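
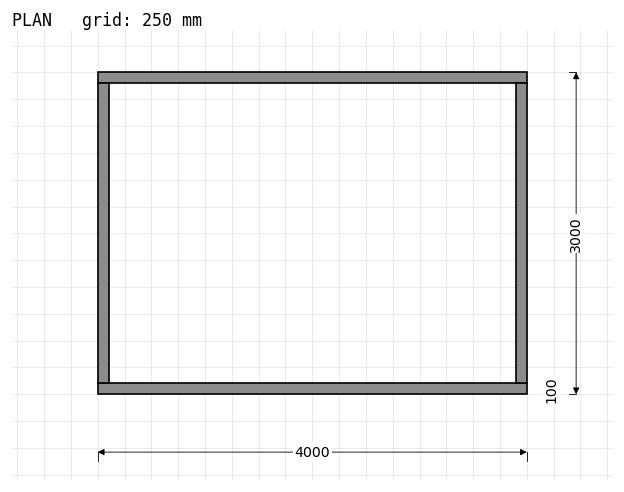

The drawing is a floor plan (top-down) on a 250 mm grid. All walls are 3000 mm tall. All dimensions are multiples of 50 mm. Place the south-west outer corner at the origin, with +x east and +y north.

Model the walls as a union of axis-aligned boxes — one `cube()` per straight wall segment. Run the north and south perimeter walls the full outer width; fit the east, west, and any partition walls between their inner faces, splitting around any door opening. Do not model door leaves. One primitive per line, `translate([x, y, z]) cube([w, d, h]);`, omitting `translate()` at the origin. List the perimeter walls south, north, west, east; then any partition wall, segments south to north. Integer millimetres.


cube([4000, 100, 3000]);
translate([0, 2900, 0]) cube([4000, 100, 3000]);
translate([0, 100, 0]) cube([100, 2800, 3000]);
translate([3900, 100, 0]) cube([100, 2800, 3000]);


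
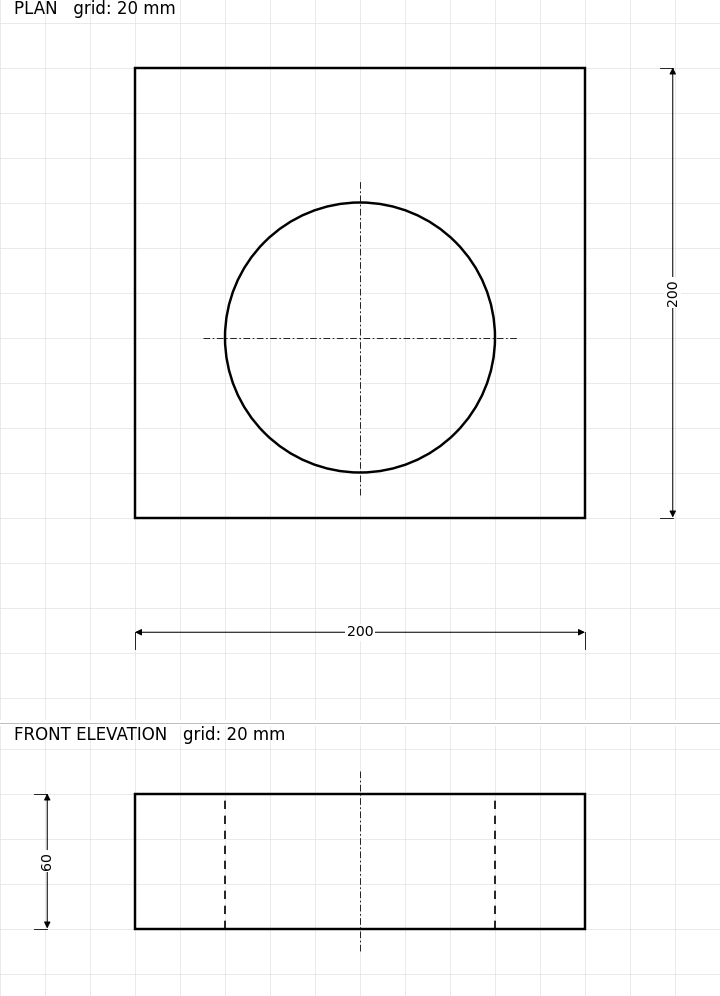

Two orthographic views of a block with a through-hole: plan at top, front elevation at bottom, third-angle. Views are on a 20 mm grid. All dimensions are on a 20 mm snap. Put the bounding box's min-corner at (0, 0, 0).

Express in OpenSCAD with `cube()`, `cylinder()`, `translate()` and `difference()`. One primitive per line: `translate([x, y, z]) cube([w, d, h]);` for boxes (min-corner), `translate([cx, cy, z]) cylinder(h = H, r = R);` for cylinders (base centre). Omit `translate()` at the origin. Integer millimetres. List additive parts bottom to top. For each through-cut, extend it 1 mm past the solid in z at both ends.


difference() {
  cube([200, 200, 60]);
  translate([100, 80, -1]) cylinder(h = 62, r = 60);
}


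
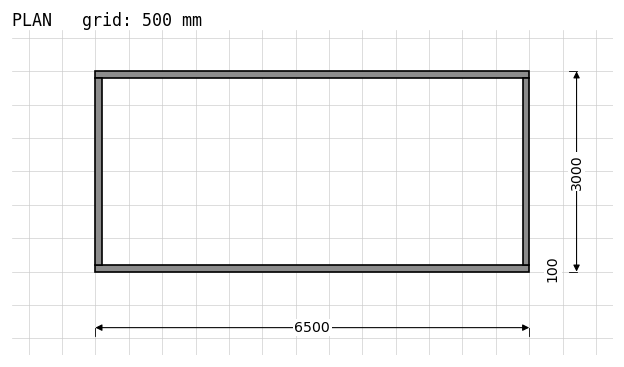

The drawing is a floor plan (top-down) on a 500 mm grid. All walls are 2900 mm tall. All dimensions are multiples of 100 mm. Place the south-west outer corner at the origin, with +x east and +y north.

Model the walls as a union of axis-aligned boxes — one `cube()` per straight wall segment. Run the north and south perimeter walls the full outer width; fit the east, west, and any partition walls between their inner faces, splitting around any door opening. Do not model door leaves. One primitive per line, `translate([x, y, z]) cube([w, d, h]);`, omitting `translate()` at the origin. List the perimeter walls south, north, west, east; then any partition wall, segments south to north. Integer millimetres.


cube([6500, 100, 2900]);
translate([0, 2900, 0]) cube([6500, 100, 2900]);
translate([0, 100, 0]) cube([100, 2800, 2900]);
translate([6400, 100, 0]) cube([100, 2800, 2900]);


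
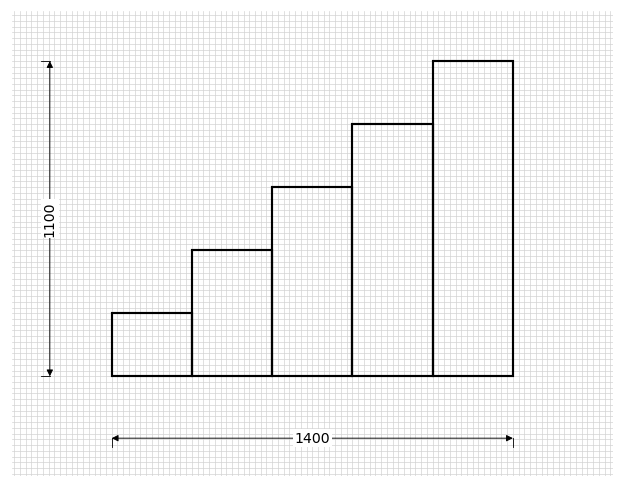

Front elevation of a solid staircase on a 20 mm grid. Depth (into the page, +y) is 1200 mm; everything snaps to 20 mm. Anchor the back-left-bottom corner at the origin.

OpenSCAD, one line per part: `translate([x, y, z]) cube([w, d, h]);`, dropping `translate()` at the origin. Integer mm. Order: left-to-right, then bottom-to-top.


cube([280, 1200, 220]);
translate([280, 0, 0]) cube([280, 1200, 440]);
translate([560, 0, 0]) cube([280, 1200, 660]);
translate([840, 0, 0]) cube([280, 1200, 880]);
translate([1120, 0, 0]) cube([280, 1200, 1100]);


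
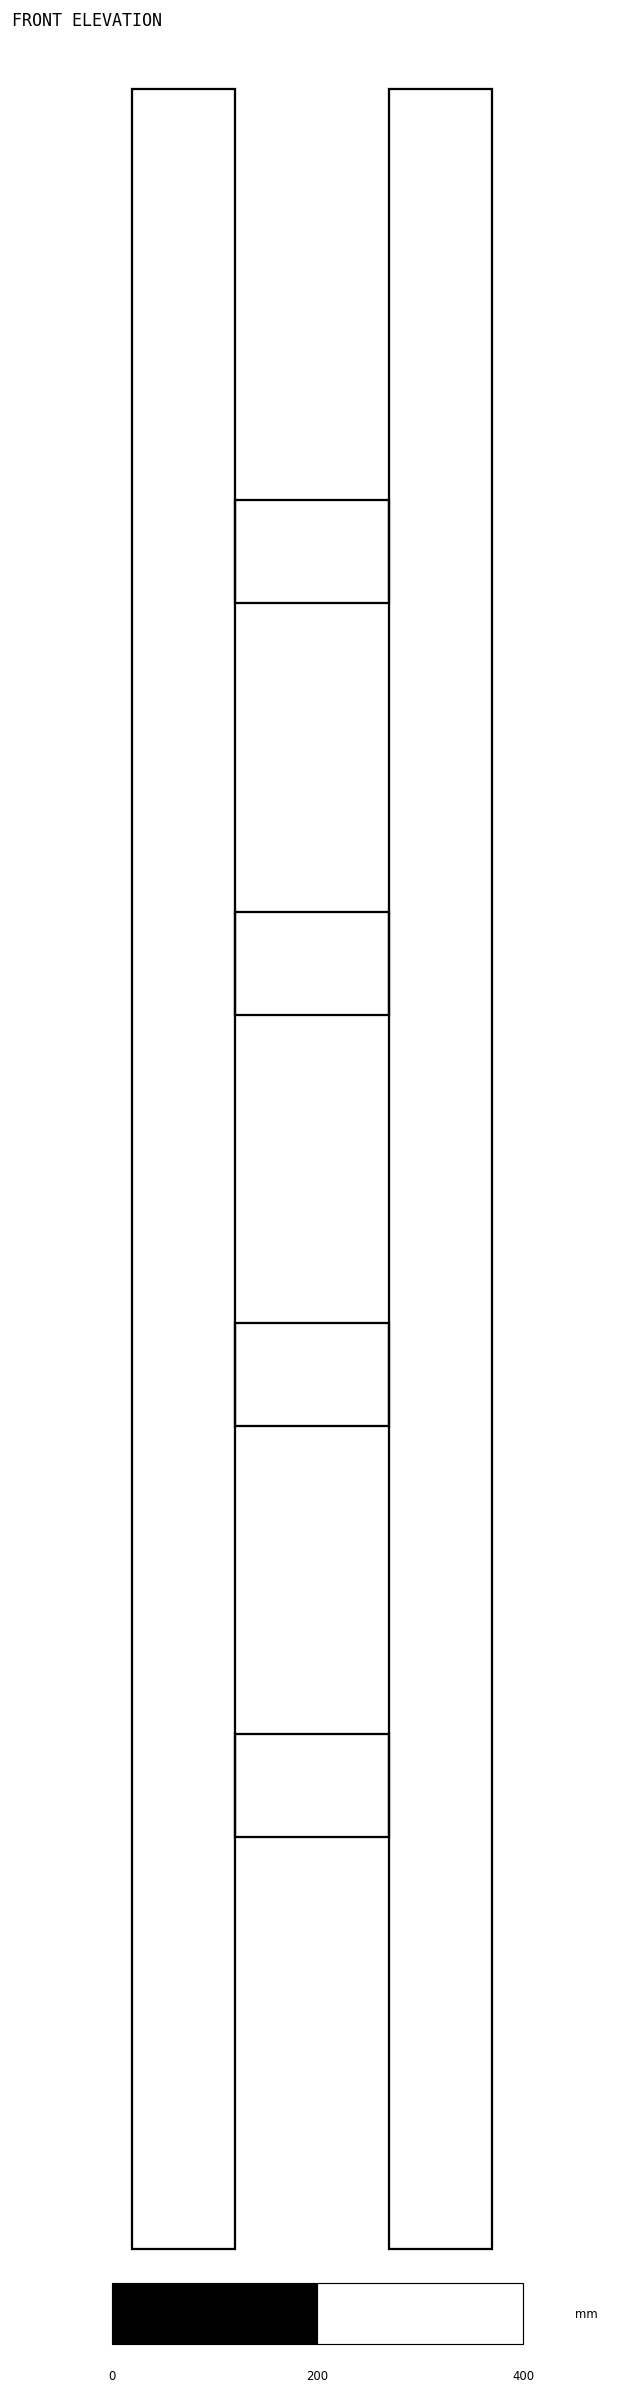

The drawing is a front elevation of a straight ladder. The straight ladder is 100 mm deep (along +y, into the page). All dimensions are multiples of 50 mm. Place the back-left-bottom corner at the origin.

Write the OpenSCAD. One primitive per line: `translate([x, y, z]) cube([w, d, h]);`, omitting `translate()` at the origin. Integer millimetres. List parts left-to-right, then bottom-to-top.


cube([100, 100, 2100]);
translate([100, 0, 400]) cube([150, 100, 100]);
translate([100, 0, 800]) cube([150, 100, 100]);
translate([100, 0, 1200]) cube([150, 100, 100]);
translate([100, 0, 1600]) cube([150, 100, 100]);
translate([250, 0, 0]) cube([100, 100, 2100]);


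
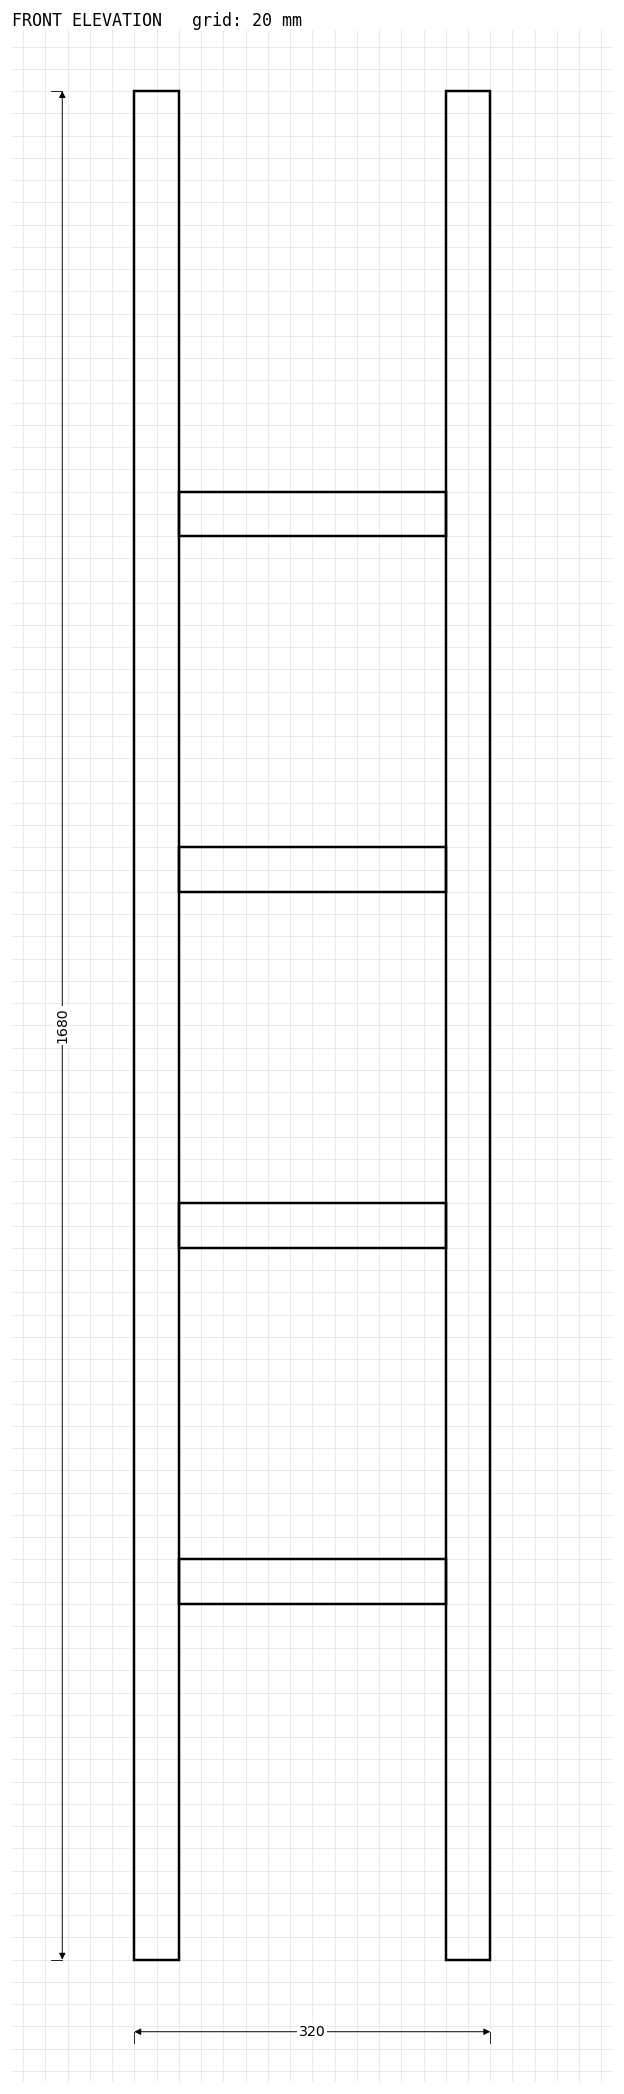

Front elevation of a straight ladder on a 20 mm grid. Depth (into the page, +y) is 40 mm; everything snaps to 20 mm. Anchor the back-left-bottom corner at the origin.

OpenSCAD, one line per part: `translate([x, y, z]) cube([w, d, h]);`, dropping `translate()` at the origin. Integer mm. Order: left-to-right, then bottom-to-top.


cube([40, 40, 1680]);
translate([40, 0, 320]) cube([240, 40, 40]);
translate([40, 0, 640]) cube([240, 40, 40]);
translate([40, 0, 960]) cube([240, 40, 40]);
translate([40, 0, 1280]) cube([240, 40, 40]);
translate([280, 0, 0]) cube([40, 40, 1680]);


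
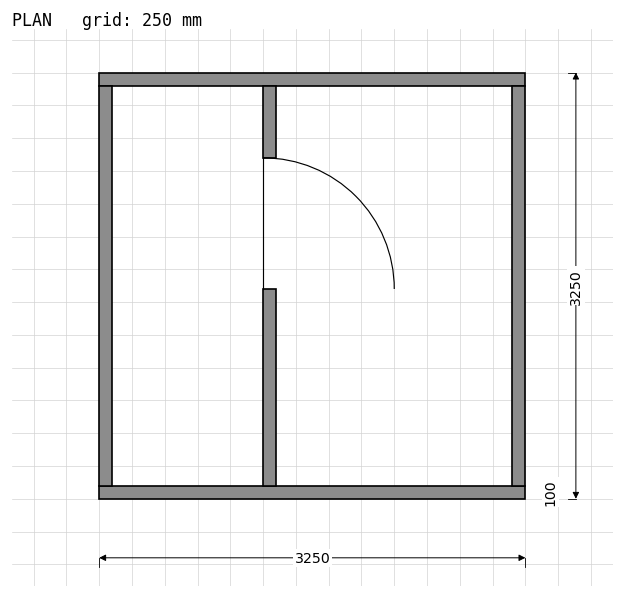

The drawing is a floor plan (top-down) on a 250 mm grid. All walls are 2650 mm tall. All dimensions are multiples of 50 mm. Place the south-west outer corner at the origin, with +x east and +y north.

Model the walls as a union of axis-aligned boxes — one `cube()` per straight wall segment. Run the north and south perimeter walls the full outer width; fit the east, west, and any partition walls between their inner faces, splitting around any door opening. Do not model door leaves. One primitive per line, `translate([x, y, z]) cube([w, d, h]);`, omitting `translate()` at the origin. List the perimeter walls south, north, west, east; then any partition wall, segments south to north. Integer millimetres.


cube([3250, 100, 2650]);
translate([0, 3150, 0]) cube([3250, 100, 2650]);
translate([0, 100, 0]) cube([100, 3050, 2650]);
translate([3150, 100, 0]) cube([100, 3050, 2650]);
translate([1250, 100, 0]) cube([100, 1500, 2650]);
translate([1250, 2600, 0]) cube([100, 550, 2650]);


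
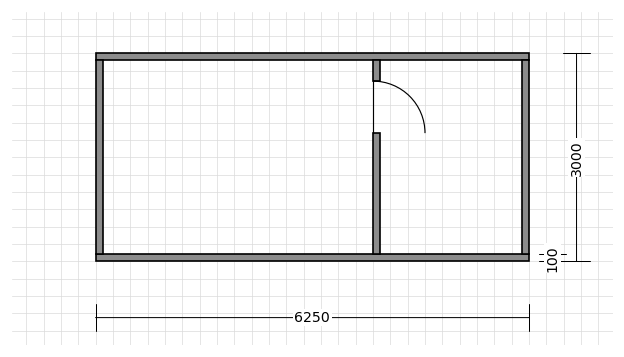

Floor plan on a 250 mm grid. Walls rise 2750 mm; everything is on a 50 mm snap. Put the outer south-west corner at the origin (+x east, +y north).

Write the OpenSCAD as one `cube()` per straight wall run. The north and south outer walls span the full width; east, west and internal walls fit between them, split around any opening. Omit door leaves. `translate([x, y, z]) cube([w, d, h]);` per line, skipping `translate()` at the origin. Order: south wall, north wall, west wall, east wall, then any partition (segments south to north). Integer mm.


cube([6250, 100, 2750]);
translate([0, 2900, 0]) cube([6250, 100, 2750]);
translate([0, 100, 0]) cube([100, 2800, 2750]);
translate([6150, 100, 0]) cube([100, 2800, 2750]);
translate([4000, 100, 0]) cube([100, 1750, 2750]);
translate([4000, 2600, 0]) cube([100, 300, 2750]);


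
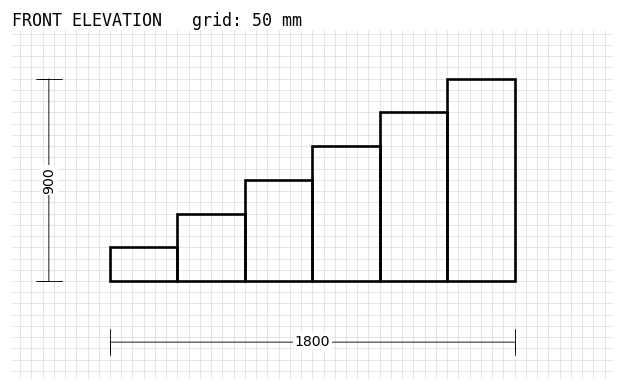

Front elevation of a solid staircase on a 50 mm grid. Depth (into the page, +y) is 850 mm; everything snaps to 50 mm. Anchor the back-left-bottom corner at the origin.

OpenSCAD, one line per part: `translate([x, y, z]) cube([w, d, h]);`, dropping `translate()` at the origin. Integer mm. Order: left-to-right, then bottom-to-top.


cube([300, 850, 150]);
translate([300, 0, 0]) cube([300, 850, 300]);
translate([600, 0, 0]) cube([300, 850, 450]);
translate([900, 0, 0]) cube([300, 850, 600]);
translate([1200, 0, 0]) cube([300, 850, 750]);
translate([1500, 0, 0]) cube([300, 850, 900]);


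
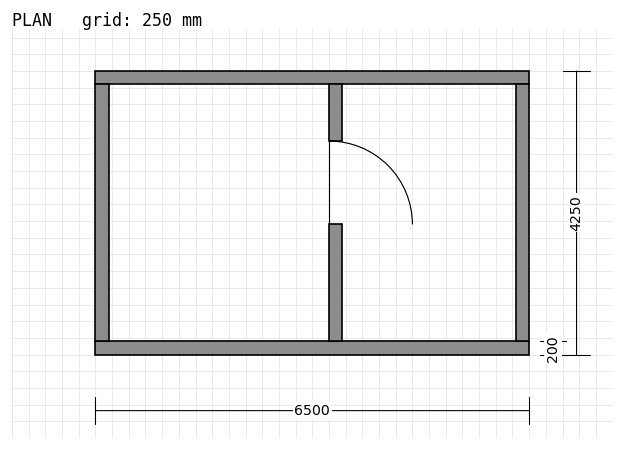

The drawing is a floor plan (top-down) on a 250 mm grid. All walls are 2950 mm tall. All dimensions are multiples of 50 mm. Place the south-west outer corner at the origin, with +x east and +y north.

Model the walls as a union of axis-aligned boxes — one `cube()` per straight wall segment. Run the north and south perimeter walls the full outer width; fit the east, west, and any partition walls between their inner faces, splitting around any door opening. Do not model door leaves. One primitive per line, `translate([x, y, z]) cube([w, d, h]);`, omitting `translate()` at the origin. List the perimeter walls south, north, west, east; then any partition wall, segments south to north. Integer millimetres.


cube([6500, 200, 2950]);
translate([0, 4050, 0]) cube([6500, 200, 2950]);
translate([0, 200, 0]) cube([200, 3850, 2950]);
translate([6300, 200, 0]) cube([200, 3850, 2950]);
translate([3500, 200, 0]) cube([200, 1750, 2950]);
translate([3500, 3200, 0]) cube([200, 850, 2950]);


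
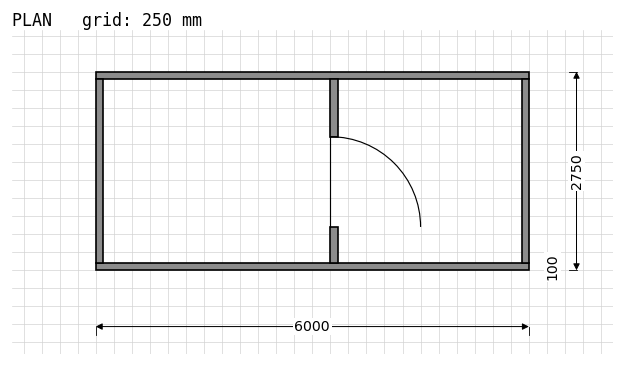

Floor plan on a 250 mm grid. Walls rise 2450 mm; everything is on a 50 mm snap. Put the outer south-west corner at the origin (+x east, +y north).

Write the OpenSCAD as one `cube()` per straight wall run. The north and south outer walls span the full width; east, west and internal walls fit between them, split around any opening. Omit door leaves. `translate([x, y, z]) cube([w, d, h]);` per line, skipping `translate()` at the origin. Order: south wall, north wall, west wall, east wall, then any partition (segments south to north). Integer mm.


cube([6000, 100, 2450]);
translate([0, 2650, 0]) cube([6000, 100, 2450]);
translate([0, 100, 0]) cube([100, 2550, 2450]);
translate([5900, 100, 0]) cube([100, 2550, 2450]);
translate([3250, 100, 0]) cube([100, 500, 2450]);
translate([3250, 1850, 0]) cube([100, 800, 2450]);


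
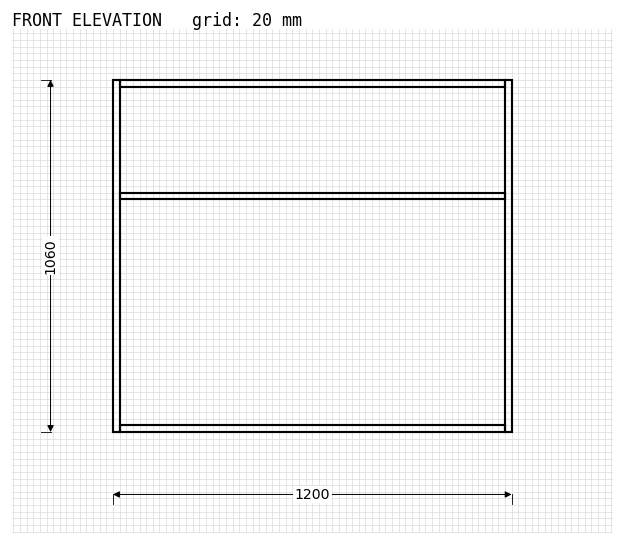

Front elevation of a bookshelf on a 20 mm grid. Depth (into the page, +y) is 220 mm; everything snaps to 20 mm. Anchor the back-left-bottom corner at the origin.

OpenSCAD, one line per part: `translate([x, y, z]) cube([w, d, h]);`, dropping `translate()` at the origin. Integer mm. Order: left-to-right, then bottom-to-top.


cube([20, 220, 1060]);
translate([20, 0, 0]) cube([1160, 220, 20]);
translate([20, 0, 700]) cube([1160, 220, 20]);
translate([20, 0, 1040]) cube([1160, 220, 20]);
translate([1180, 0, 0]) cube([20, 220, 1060]);


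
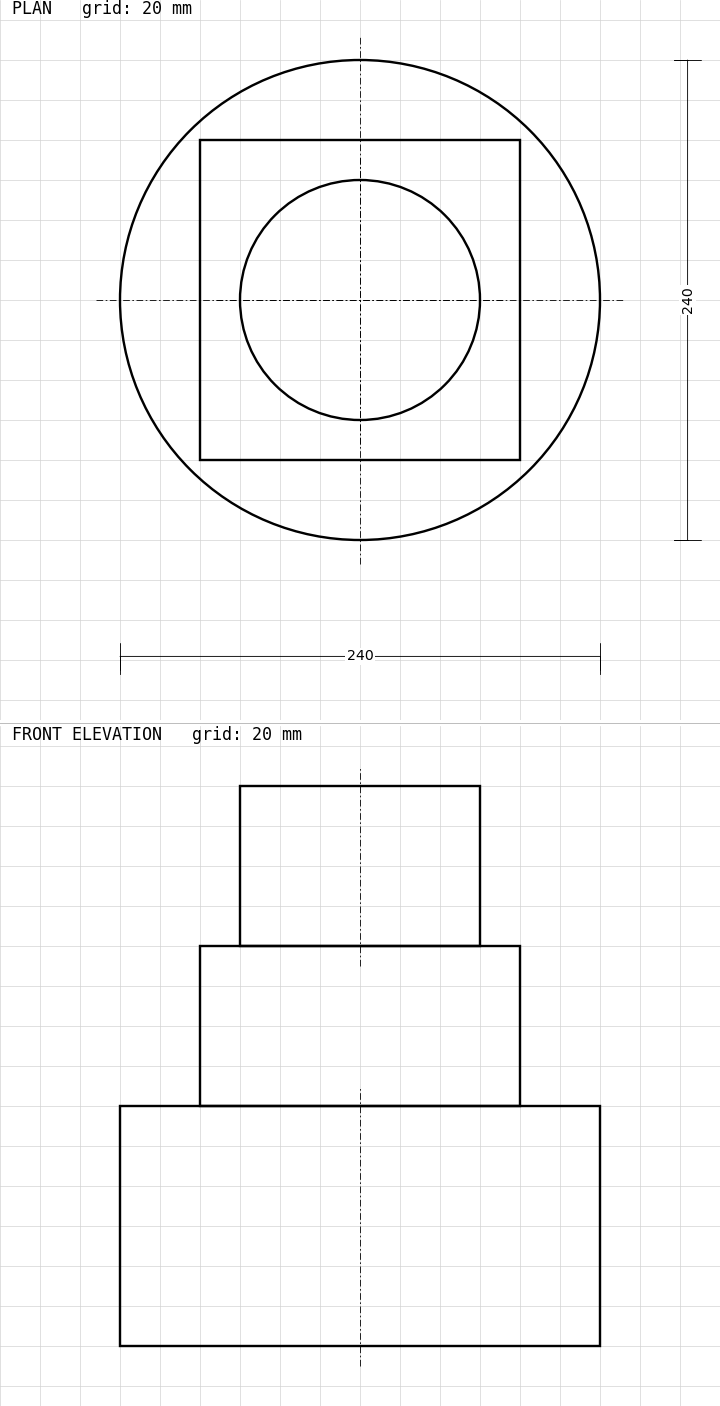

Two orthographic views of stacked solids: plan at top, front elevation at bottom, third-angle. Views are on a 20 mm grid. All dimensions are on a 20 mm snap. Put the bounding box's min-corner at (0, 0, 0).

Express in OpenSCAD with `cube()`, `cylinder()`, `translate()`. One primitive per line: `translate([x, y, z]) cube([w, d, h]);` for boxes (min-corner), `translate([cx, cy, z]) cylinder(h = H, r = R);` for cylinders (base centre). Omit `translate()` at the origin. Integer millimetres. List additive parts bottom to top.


translate([120, 120, 0]) cylinder(h = 120, r = 120);
translate([40, 40, 120]) cube([160, 160, 80]);
translate([120, 120, 200]) cylinder(h = 80, r = 60);


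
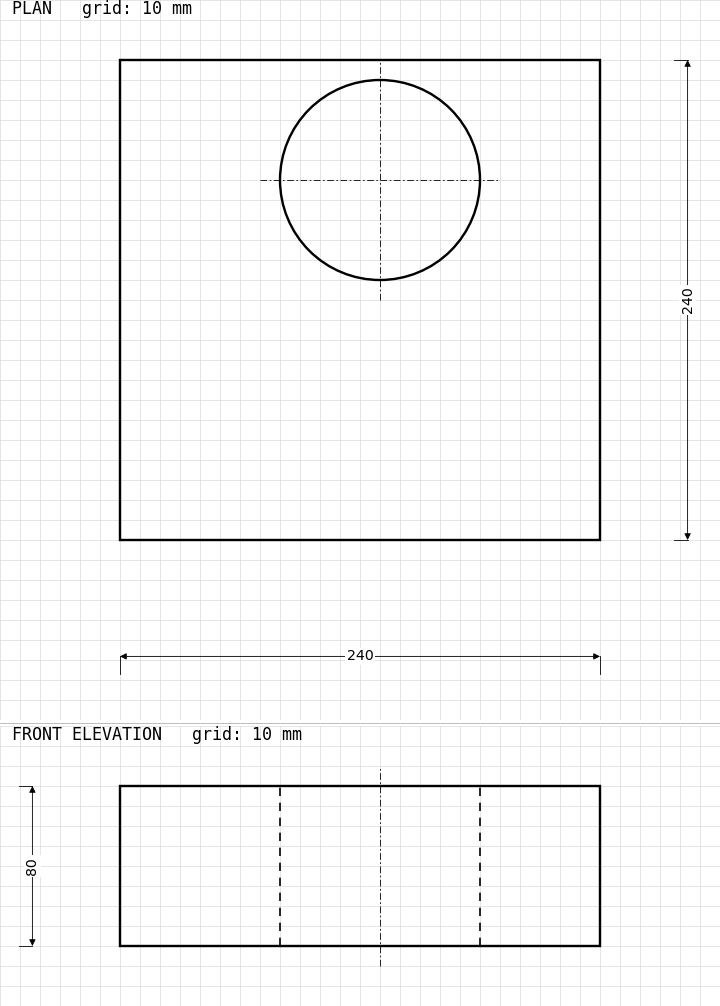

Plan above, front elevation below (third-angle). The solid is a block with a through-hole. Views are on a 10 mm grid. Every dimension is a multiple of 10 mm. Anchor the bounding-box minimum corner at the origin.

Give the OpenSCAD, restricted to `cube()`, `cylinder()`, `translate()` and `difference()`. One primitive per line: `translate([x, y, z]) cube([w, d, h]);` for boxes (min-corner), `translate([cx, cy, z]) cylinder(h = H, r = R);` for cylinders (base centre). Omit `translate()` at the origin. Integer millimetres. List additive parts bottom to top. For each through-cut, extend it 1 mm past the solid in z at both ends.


difference() {
  cube([240, 240, 80]);
  translate([130, 180, -1]) cylinder(h = 82, r = 50);
}


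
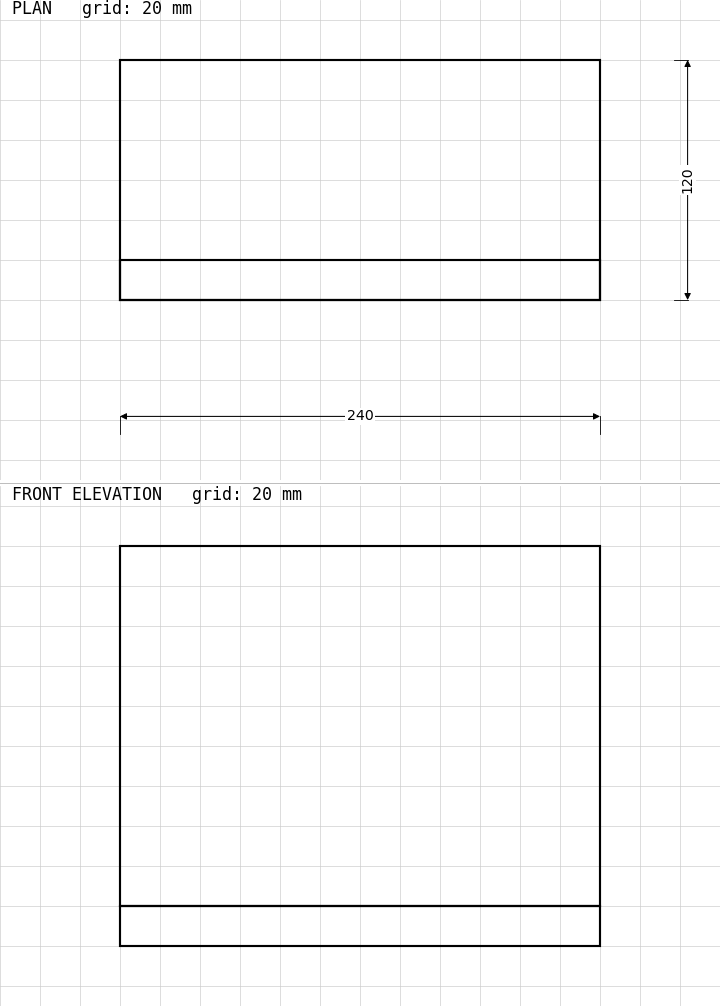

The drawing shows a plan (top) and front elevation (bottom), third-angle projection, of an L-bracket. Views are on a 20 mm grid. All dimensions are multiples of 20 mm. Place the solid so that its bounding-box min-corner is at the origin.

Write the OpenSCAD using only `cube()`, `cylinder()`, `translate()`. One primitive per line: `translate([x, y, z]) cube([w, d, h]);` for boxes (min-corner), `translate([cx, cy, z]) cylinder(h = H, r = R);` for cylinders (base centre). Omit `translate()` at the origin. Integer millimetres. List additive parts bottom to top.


cube([240, 120, 20]);
translate([0, 0, 20]) cube([240, 20, 180]);


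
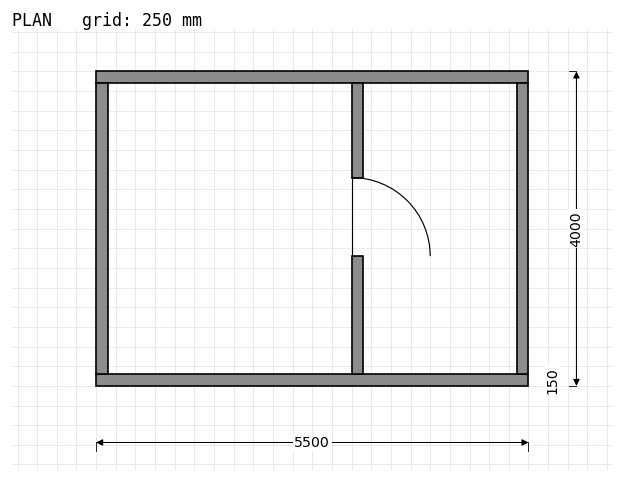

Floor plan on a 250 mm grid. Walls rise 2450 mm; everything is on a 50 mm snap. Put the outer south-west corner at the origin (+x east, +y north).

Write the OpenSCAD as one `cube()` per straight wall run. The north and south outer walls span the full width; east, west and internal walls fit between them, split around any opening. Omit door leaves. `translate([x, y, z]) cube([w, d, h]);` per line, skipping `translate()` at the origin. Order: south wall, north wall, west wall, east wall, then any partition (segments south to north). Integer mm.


cube([5500, 150, 2450]);
translate([0, 3850, 0]) cube([5500, 150, 2450]);
translate([0, 150, 0]) cube([150, 3700, 2450]);
translate([5350, 150, 0]) cube([150, 3700, 2450]);
translate([3250, 150, 0]) cube([150, 1500, 2450]);
translate([3250, 2650, 0]) cube([150, 1200, 2450]);


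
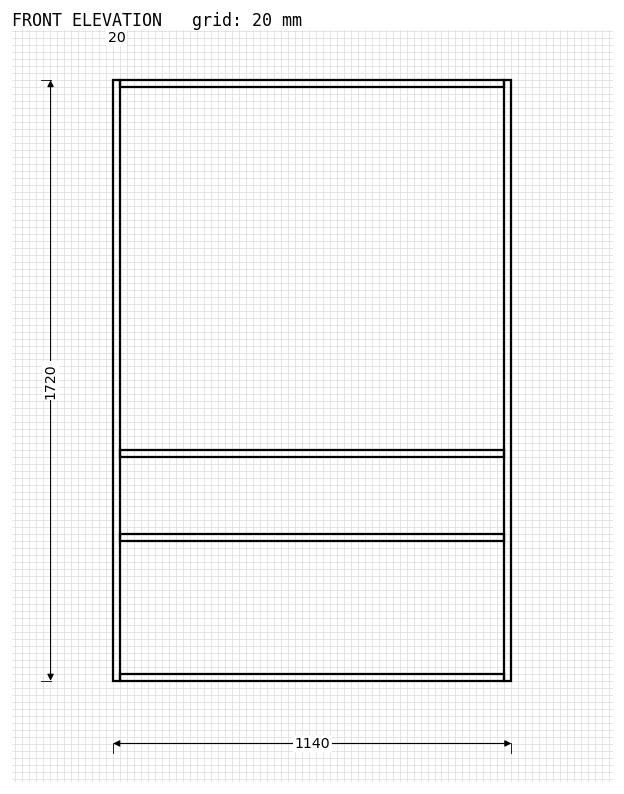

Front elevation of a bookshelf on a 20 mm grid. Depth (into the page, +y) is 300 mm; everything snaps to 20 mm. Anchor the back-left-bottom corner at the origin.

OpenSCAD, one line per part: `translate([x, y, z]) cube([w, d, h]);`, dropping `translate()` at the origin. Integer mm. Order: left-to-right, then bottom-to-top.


cube([20, 300, 1720]);
translate([20, 0, 0]) cube([1100, 300, 20]);
translate([20, 0, 400]) cube([1100, 300, 20]);
translate([20, 0, 640]) cube([1100, 300, 20]);
translate([20, 0, 1700]) cube([1100, 300, 20]);
translate([1120, 0, 0]) cube([20, 300, 1720]);


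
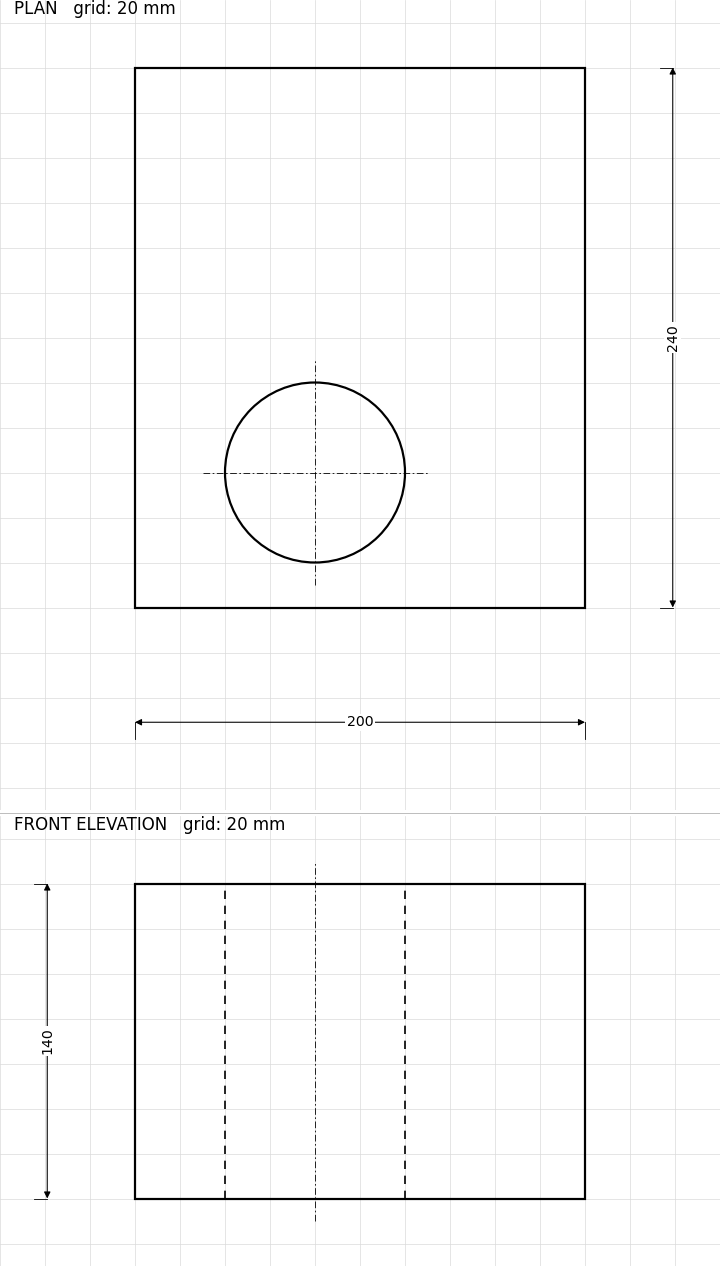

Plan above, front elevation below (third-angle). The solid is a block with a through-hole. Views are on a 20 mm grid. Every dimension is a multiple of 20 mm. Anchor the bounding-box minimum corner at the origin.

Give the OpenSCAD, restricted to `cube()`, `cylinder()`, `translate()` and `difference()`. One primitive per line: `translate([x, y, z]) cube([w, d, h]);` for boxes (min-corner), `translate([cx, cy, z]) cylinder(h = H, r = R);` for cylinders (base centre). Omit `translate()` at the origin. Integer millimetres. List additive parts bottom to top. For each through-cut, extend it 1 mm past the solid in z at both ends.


difference() {
  cube([200, 240, 140]);
  translate([80, 60, -1]) cylinder(h = 142, r = 40);
}


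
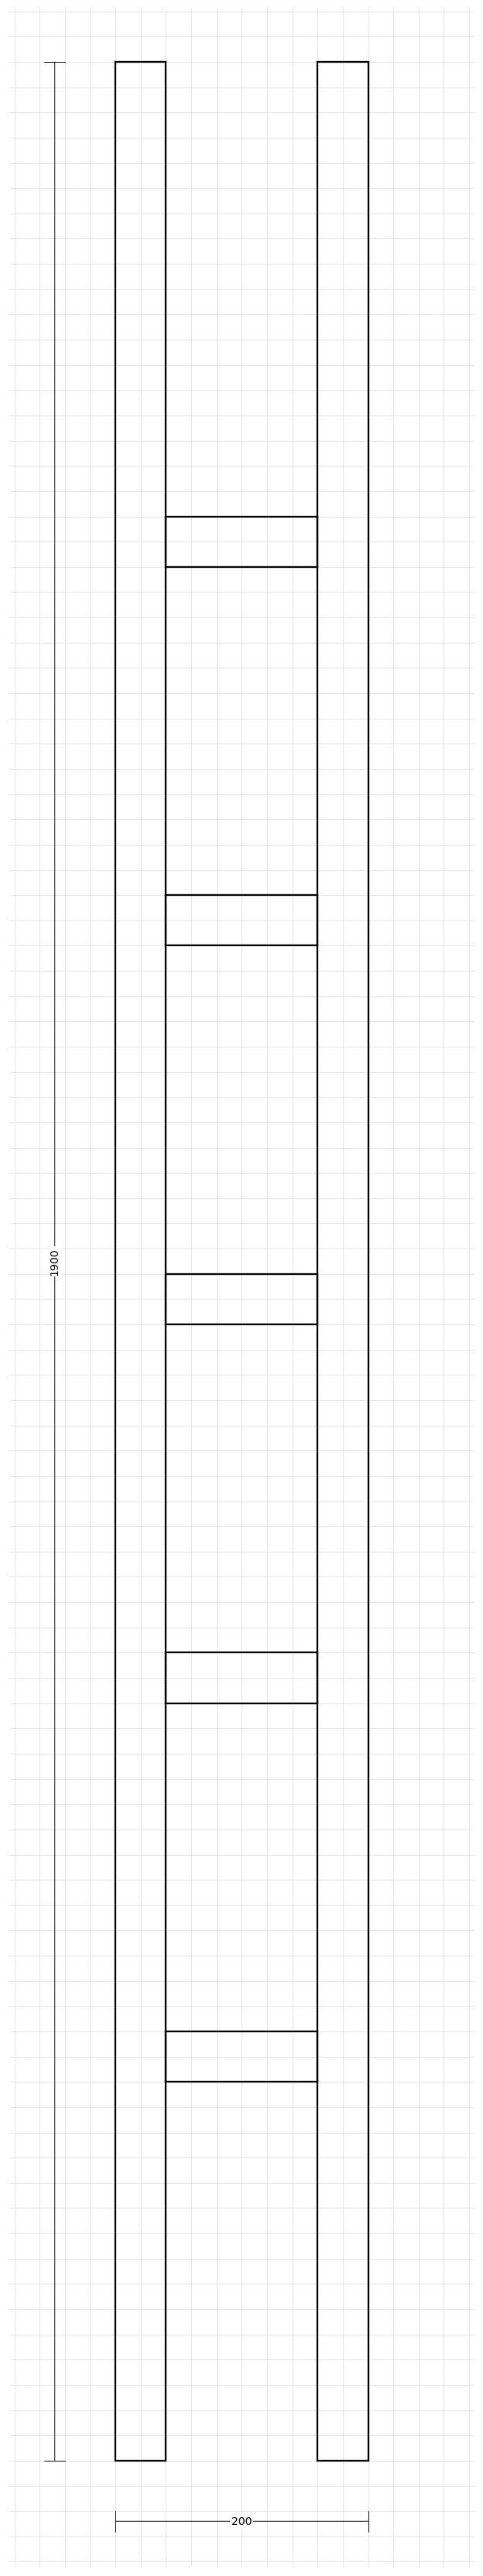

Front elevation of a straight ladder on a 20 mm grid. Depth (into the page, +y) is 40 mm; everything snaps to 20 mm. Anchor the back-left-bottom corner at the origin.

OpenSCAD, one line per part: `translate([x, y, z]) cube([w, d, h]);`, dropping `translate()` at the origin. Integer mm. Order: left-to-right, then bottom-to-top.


cube([40, 40, 1900]);
translate([40, 0, 300]) cube([120, 40, 40]);
translate([40, 0, 600]) cube([120, 40, 40]);
translate([40, 0, 900]) cube([120, 40, 40]);
translate([40, 0, 1200]) cube([120, 40, 40]);
translate([40, 0, 1500]) cube([120, 40, 40]);
translate([160, 0, 0]) cube([40, 40, 1900]);


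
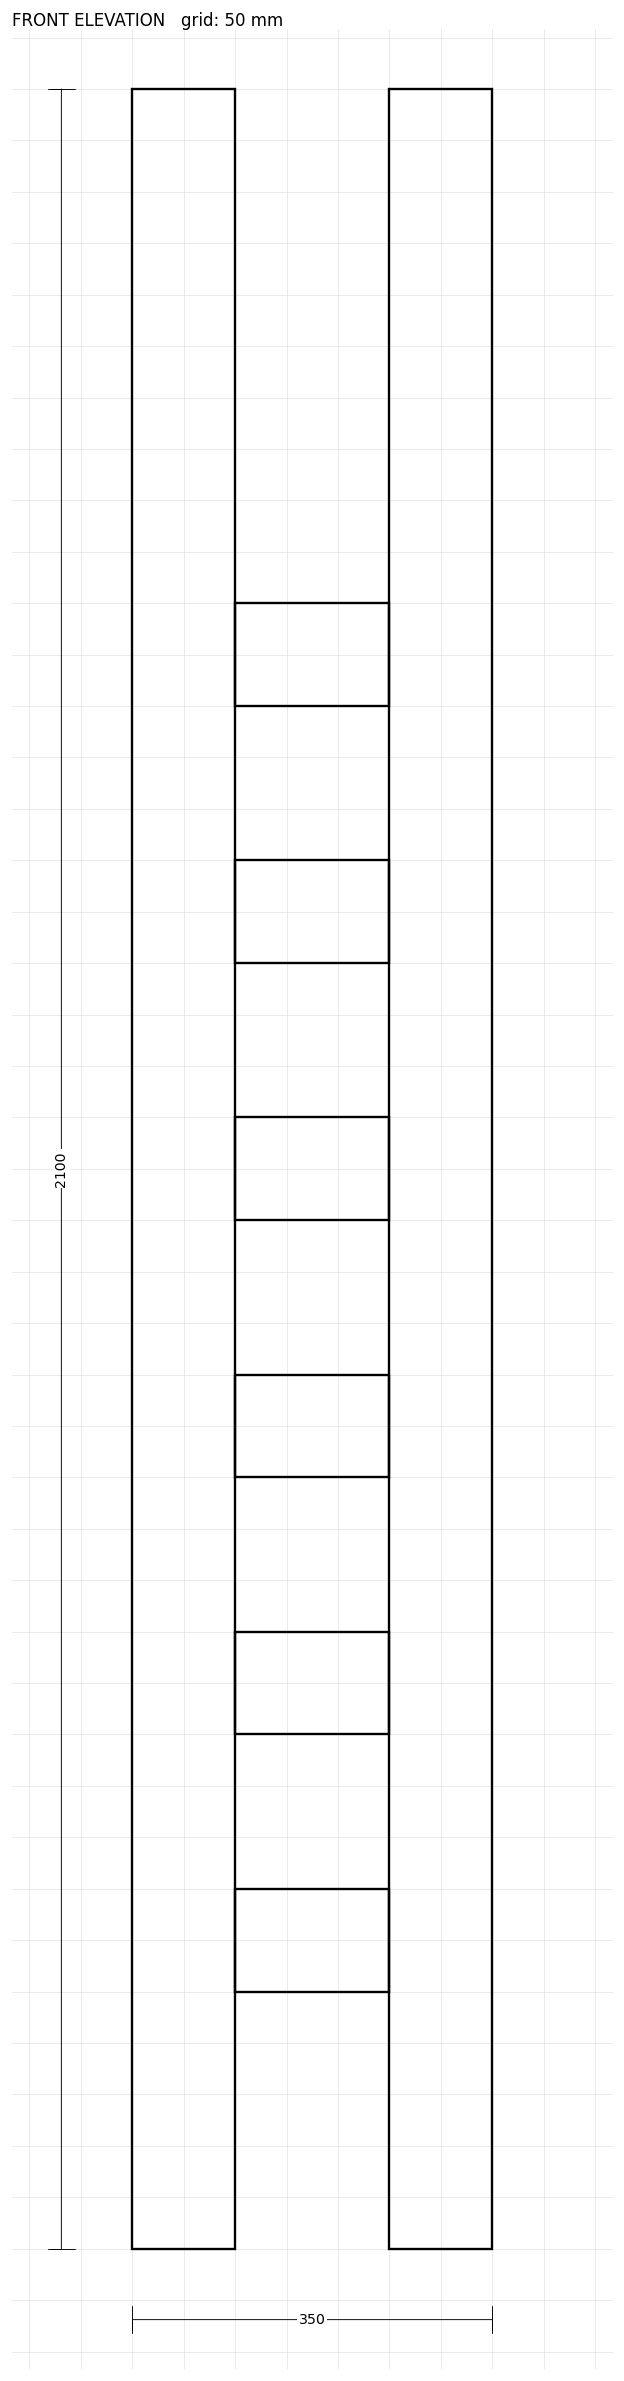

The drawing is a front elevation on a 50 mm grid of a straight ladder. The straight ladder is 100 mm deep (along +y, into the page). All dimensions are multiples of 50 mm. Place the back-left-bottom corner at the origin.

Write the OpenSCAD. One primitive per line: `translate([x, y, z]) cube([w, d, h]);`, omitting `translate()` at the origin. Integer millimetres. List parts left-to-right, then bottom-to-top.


cube([100, 100, 2100]);
translate([100, 0, 250]) cube([150, 100, 100]);
translate([100, 0, 500]) cube([150, 100, 100]);
translate([100, 0, 750]) cube([150, 100, 100]);
translate([100, 0, 1000]) cube([150, 100, 100]);
translate([100, 0, 1250]) cube([150, 100, 100]);
translate([100, 0, 1500]) cube([150, 100, 100]);
translate([250, 0, 0]) cube([100, 100, 2100]);


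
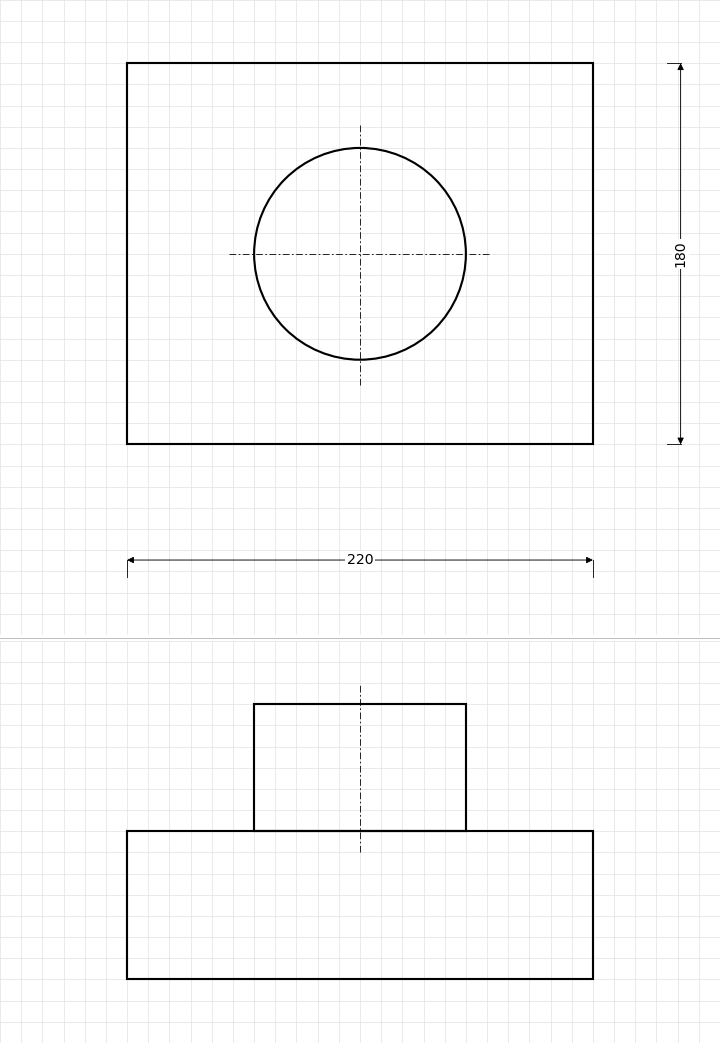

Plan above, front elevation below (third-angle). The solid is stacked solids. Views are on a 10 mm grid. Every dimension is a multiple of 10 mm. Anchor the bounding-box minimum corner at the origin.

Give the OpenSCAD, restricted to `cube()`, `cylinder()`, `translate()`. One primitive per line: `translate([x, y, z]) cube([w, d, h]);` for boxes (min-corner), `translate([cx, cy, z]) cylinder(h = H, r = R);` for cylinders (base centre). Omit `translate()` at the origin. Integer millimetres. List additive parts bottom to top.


cube([220, 180, 70]);
translate([110, 90, 70]) cylinder(h = 60, r = 50);


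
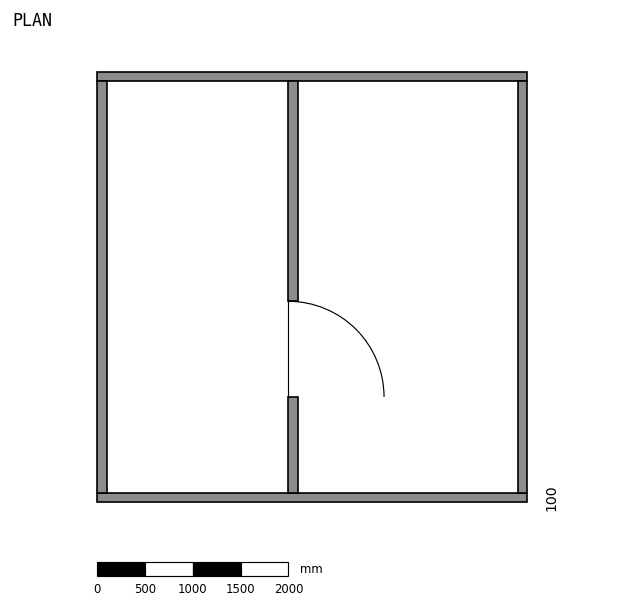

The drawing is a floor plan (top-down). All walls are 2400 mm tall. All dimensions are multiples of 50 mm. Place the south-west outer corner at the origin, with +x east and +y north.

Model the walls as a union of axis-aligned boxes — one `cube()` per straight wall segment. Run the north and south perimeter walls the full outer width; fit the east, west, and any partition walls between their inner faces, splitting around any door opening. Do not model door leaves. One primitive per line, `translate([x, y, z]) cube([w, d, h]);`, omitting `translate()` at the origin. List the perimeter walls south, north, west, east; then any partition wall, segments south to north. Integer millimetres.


cube([4500, 100, 2400]);
translate([0, 4400, 0]) cube([4500, 100, 2400]);
translate([0, 100, 0]) cube([100, 4300, 2400]);
translate([4400, 100, 0]) cube([100, 4300, 2400]);
translate([2000, 100, 0]) cube([100, 1000, 2400]);
translate([2000, 2100, 0]) cube([100, 2300, 2400]);


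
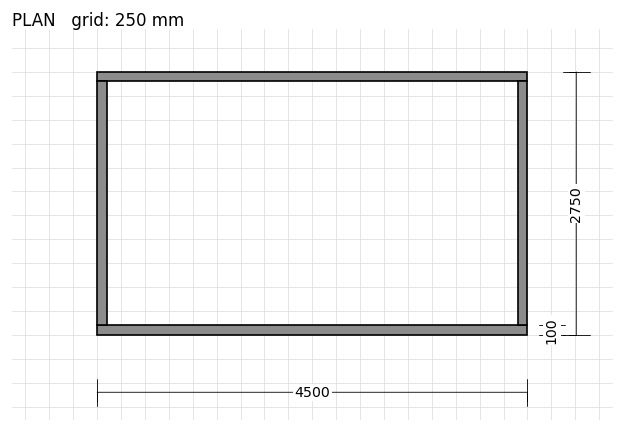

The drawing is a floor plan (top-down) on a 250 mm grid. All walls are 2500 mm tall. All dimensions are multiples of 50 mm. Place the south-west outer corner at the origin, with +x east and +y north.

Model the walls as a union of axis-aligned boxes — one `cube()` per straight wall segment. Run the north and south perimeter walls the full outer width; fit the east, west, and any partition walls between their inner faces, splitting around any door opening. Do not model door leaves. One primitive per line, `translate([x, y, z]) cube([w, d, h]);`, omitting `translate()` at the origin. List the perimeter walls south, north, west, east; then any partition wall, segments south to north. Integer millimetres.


cube([4500, 100, 2500]);
translate([0, 2650, 0]) cube([4500, 100, 2500]);
translate([0, 100, 0]) cube([100, 2550, 2500]);
translate([4400, 100, 0]) cube([100, 2550, 2500]);


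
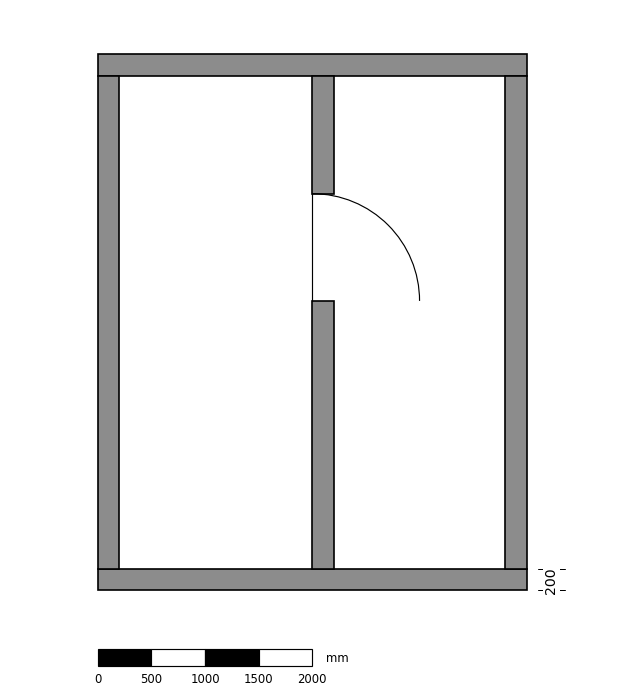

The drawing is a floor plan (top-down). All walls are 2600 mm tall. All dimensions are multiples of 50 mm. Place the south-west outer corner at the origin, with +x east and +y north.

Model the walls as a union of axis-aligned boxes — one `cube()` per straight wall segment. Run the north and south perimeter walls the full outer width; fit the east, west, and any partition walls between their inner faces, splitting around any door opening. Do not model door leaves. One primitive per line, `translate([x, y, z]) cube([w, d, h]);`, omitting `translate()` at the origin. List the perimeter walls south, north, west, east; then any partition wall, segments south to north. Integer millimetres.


cube([4000, 200, 2600]);
translate([0, 4800, 0]) cube([4000, 200, 2600]);
translate([0, 200, 0]) cube([200, 4600, 2600]);
translate([3800, 200, 0]) cube([200, 4600, 2600]);
translate([2000, 200, 0]) cube([200, 2500, 2600]);
translate([2000, 3700, 0]) cube([200, 1100, 2600]);


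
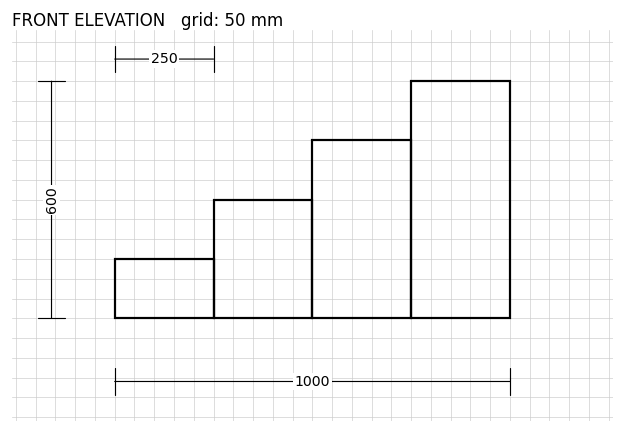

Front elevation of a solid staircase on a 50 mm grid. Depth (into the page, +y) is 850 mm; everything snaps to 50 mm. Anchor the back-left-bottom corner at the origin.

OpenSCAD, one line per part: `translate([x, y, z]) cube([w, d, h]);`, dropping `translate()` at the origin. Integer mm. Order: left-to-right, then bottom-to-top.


cube([250, 850, 150]);
translate([250, 0, 0]) cube([250, 850, 300]);
translate([500, 0, 0]) cube([250, 850, 450]);
translate([750, 0, 0]) cube([250, 850, 600]);


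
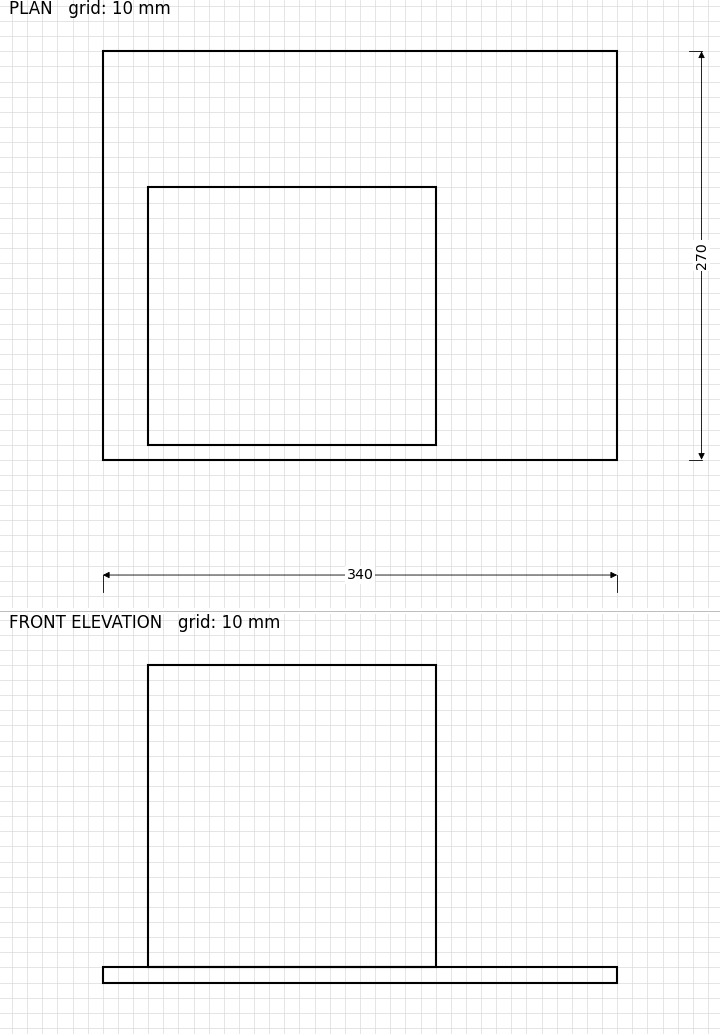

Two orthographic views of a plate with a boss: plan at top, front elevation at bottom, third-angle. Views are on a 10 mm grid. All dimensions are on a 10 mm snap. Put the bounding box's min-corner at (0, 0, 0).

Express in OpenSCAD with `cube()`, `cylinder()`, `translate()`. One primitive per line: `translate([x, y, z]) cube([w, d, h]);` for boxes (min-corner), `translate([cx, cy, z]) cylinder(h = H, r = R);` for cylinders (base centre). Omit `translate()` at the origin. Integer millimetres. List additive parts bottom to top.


cube([340, 270, 10]);
translate([30, 10, 10]) cube([190, 170, 200]);


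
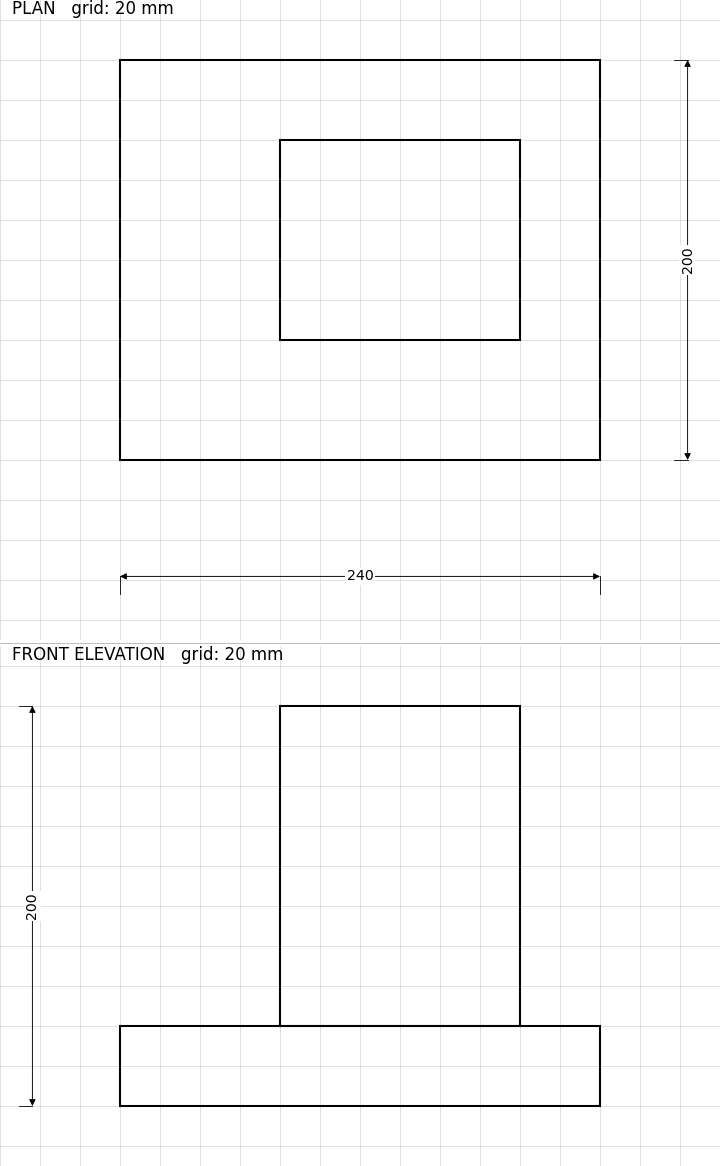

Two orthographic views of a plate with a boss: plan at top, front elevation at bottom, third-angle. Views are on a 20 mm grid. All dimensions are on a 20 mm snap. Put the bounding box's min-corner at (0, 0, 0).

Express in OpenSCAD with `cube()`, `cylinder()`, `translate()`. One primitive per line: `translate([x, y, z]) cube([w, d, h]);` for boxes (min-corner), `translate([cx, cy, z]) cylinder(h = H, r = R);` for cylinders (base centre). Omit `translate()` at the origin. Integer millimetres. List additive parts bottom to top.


cube([240, 200, 40]);
translate([80, 60, 40]) cube([120, 100, 160]);


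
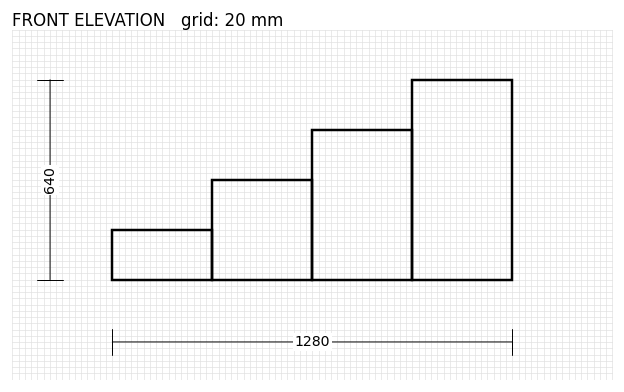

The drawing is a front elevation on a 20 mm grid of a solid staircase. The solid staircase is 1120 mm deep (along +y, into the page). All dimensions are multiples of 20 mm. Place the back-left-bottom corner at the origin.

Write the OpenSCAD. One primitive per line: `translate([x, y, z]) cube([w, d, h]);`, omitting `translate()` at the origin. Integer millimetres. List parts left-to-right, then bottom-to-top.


cube([320, 1120, 160]);
translate([320, 0, 0]) cube([320, 1120, 320]);
translate([640, 0, 0]) cube([320, 1120, 480]);
translate([960, 0, 0]) cube([320, 1120, 640]);


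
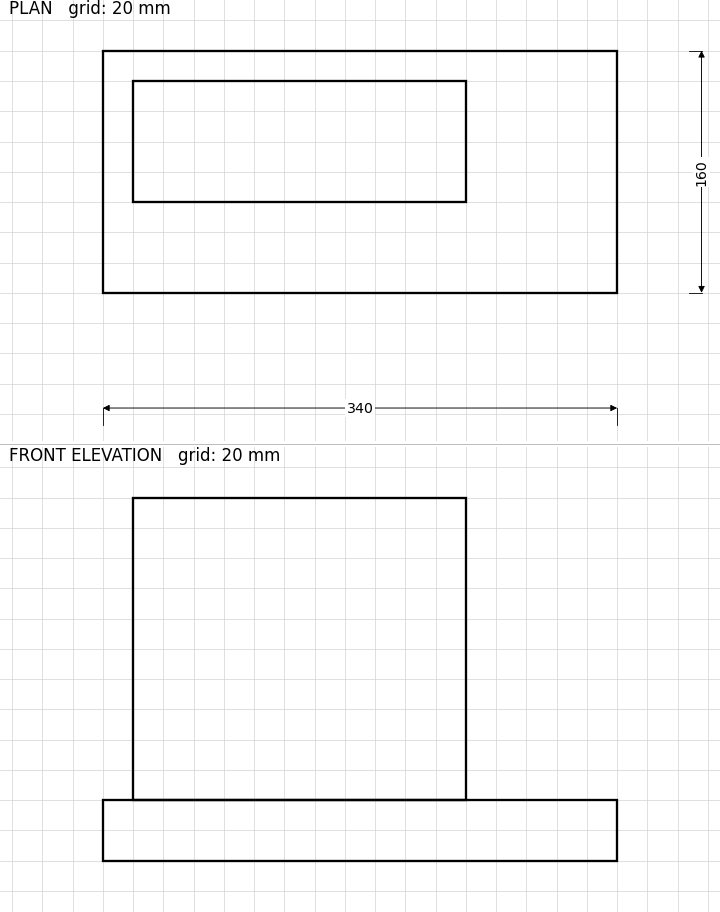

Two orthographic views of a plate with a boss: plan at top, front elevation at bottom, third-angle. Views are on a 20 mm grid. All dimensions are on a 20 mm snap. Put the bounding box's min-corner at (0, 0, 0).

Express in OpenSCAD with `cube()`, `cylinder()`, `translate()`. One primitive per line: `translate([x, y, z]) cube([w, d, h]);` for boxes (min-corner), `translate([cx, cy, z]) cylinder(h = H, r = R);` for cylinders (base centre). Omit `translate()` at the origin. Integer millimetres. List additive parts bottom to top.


cube([340, 160, 40]);
translate([20, 60, 40]) cube([220, 80, 200]);


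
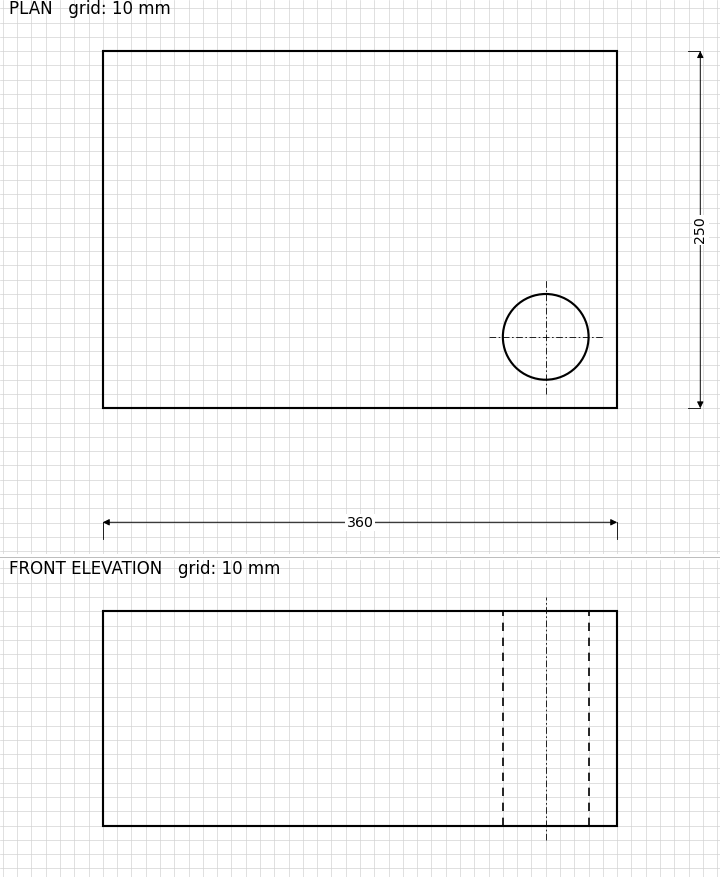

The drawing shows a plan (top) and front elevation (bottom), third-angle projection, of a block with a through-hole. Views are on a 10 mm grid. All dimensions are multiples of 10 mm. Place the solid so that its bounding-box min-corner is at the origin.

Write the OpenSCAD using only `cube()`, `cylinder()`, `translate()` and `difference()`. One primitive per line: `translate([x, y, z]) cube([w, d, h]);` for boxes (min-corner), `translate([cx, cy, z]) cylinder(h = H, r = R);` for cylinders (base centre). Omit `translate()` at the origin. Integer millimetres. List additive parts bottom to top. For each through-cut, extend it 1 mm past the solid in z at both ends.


difference() {
  cube([360, 250, 150]);
  translate([310, 50, -1]) cylinder(h = 152, r = 30);
}


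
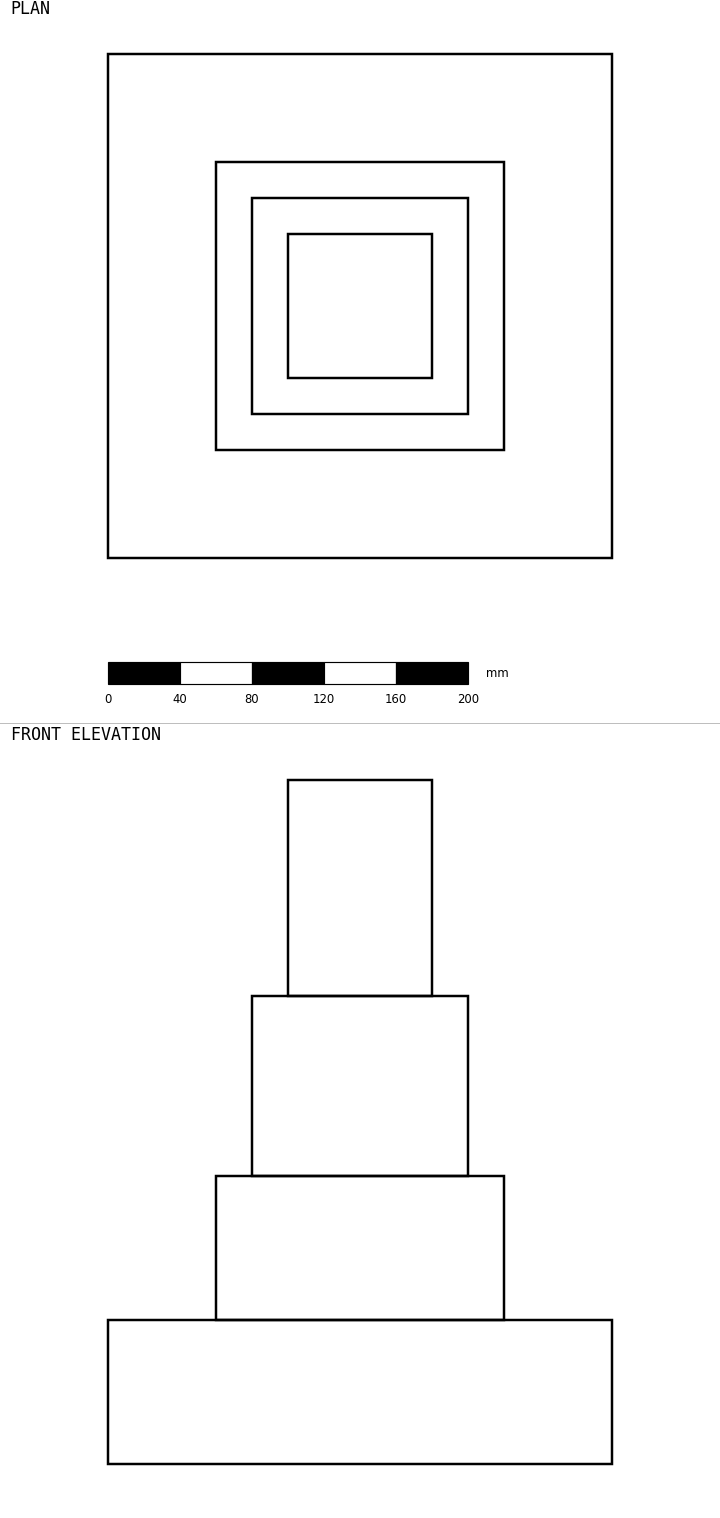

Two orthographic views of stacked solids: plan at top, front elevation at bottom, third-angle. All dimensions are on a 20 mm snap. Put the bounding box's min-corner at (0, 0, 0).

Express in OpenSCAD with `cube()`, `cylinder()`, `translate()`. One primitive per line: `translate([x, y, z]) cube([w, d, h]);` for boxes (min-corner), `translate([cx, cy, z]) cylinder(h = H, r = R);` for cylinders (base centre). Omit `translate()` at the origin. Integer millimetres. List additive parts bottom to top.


cube([280, 280, 80]);
translate([60, 60, 80]) cube([160, 160, 80]);
translate([80, 80, 160]) cube([120, 120, 100]);
translate([100, 100, 260]) cube([80, 80, 120]);


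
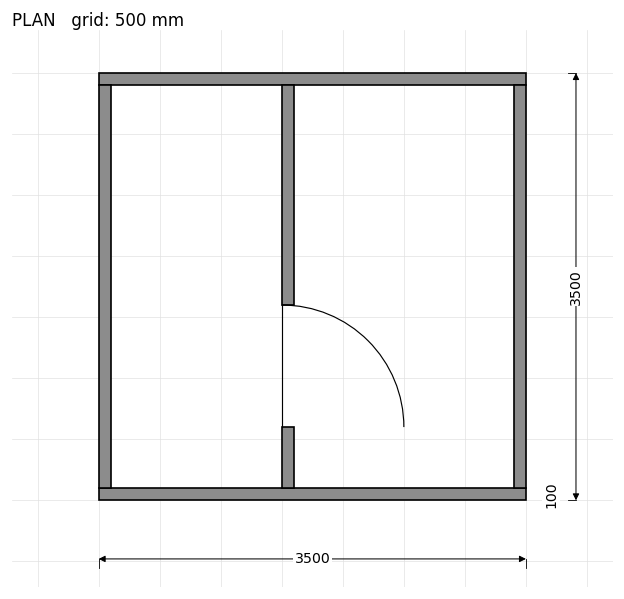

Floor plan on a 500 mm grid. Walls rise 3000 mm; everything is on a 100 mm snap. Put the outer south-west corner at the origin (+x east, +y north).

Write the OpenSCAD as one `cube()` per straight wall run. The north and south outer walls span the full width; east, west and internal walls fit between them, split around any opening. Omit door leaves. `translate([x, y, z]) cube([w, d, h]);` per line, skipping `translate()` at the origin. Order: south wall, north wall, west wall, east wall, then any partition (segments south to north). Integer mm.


cube([3500, 100, 3000]);
translate([0, 3400, 0]) cube([3500, 100, 3000]);
translate([0, 100, 0]) cube([100, 3300, 3000]);
translate([3400, 100, 0]) cube([100, 3300, 3000]);
translate([1500, 100, 0]) cube([100, 500, 3000]);
translate([1500, 1600, 0]) cube([100, 1800, 3000]);


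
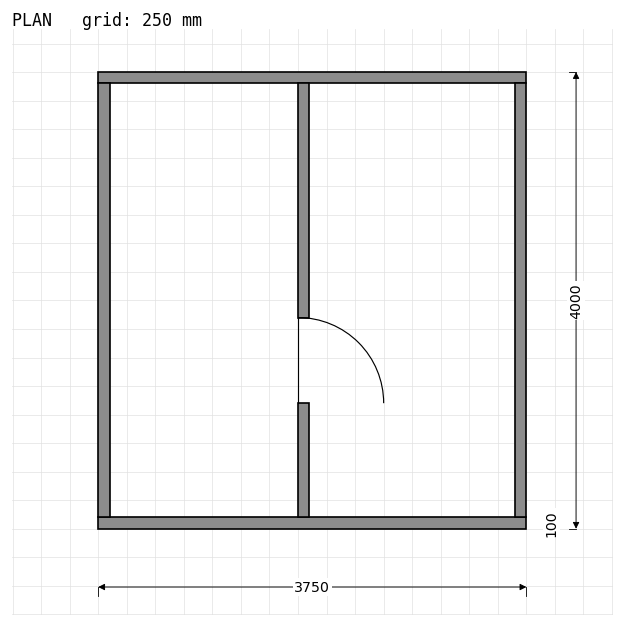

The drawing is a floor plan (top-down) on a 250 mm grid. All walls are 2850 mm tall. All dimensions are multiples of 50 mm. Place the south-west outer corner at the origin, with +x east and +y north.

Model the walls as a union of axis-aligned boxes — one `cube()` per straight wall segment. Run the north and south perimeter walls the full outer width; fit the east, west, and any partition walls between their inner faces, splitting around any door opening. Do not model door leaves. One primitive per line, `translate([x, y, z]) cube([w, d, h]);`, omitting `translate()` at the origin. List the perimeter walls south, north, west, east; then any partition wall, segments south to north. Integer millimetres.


cube([3750, 100, 2850]);
translate([0, 3900, 0]) cube([3750, 100, 2850]);
translate([0, 100, 0]) cube([100, 3800, 2850]);
translate([3650, 100, 0]) cube([100, 3800, 2850]);
translate([1750, 100, 0]) cube([100, 1000, 2850]);
translate([1750, 1850, 0]) cube([100, 2050, 2850]);


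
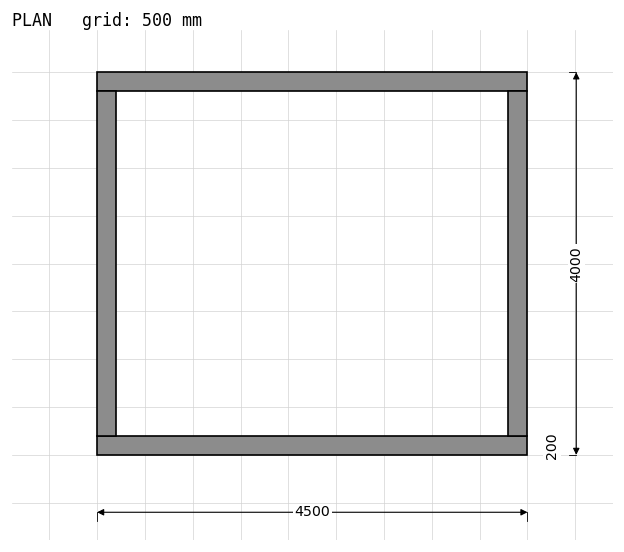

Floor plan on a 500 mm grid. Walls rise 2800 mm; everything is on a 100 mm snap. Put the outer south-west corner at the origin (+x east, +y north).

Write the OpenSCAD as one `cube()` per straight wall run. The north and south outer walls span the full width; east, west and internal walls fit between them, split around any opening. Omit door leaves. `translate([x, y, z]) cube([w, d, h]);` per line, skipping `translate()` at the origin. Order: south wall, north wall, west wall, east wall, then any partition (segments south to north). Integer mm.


cube([4500, 200, 2800]);
translate([0, 3800, 0]) cube([4500, 200, 2800]);
translate([0, 200, 0]) cube([200, 3600, 2800]);
translate([4300, 200, 0]) cube([200, 3600, 2800]);


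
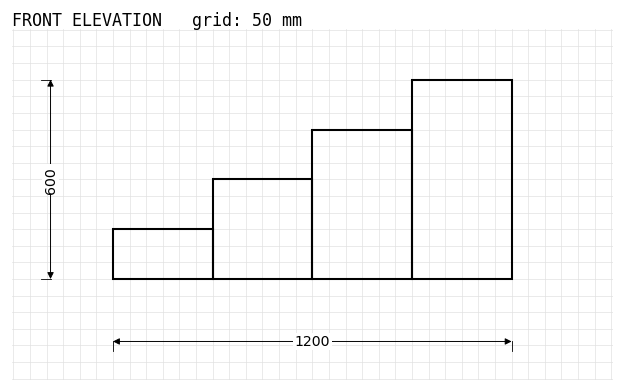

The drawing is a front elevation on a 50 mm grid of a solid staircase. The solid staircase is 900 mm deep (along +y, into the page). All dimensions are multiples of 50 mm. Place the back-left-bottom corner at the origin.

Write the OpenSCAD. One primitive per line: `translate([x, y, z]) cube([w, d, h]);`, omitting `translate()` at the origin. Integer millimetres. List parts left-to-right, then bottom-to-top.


cube([300, 900, 150]);
translate([300, 0, 0]) cube([300, 900, 300]);
translate([600, 0, 0]) cube([300, 900, 450]);
translate([900, 0, 0]) cube([300, 900, 600]);


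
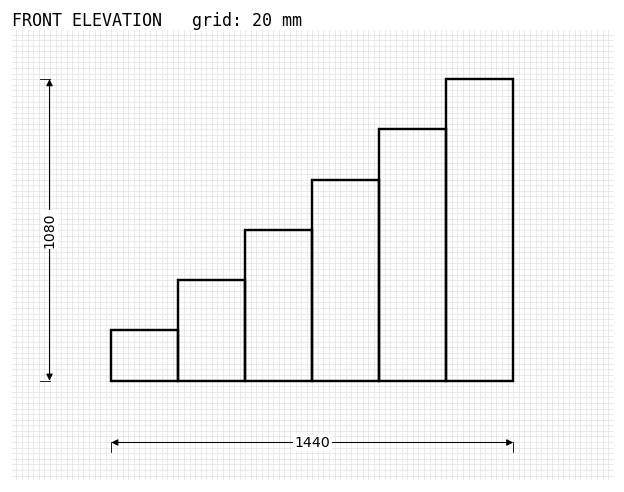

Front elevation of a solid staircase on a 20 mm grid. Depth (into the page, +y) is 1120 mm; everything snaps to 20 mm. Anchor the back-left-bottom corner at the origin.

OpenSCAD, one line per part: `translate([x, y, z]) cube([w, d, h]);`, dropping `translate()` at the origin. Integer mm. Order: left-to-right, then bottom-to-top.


cube([240, 1120, 180]);
translate([240, 0, 0]) cube([240, 1120, 360]);
translate([480, 0, 0]) cube([240, 1120, 540]);
translate([720, 0, 0]) cube([240, 1120, 720]);
translate([960, 0, 0]) cube([240, 1120, 900]);
translate([1200, 0, 0]) cube([240, 1120, 1080]);


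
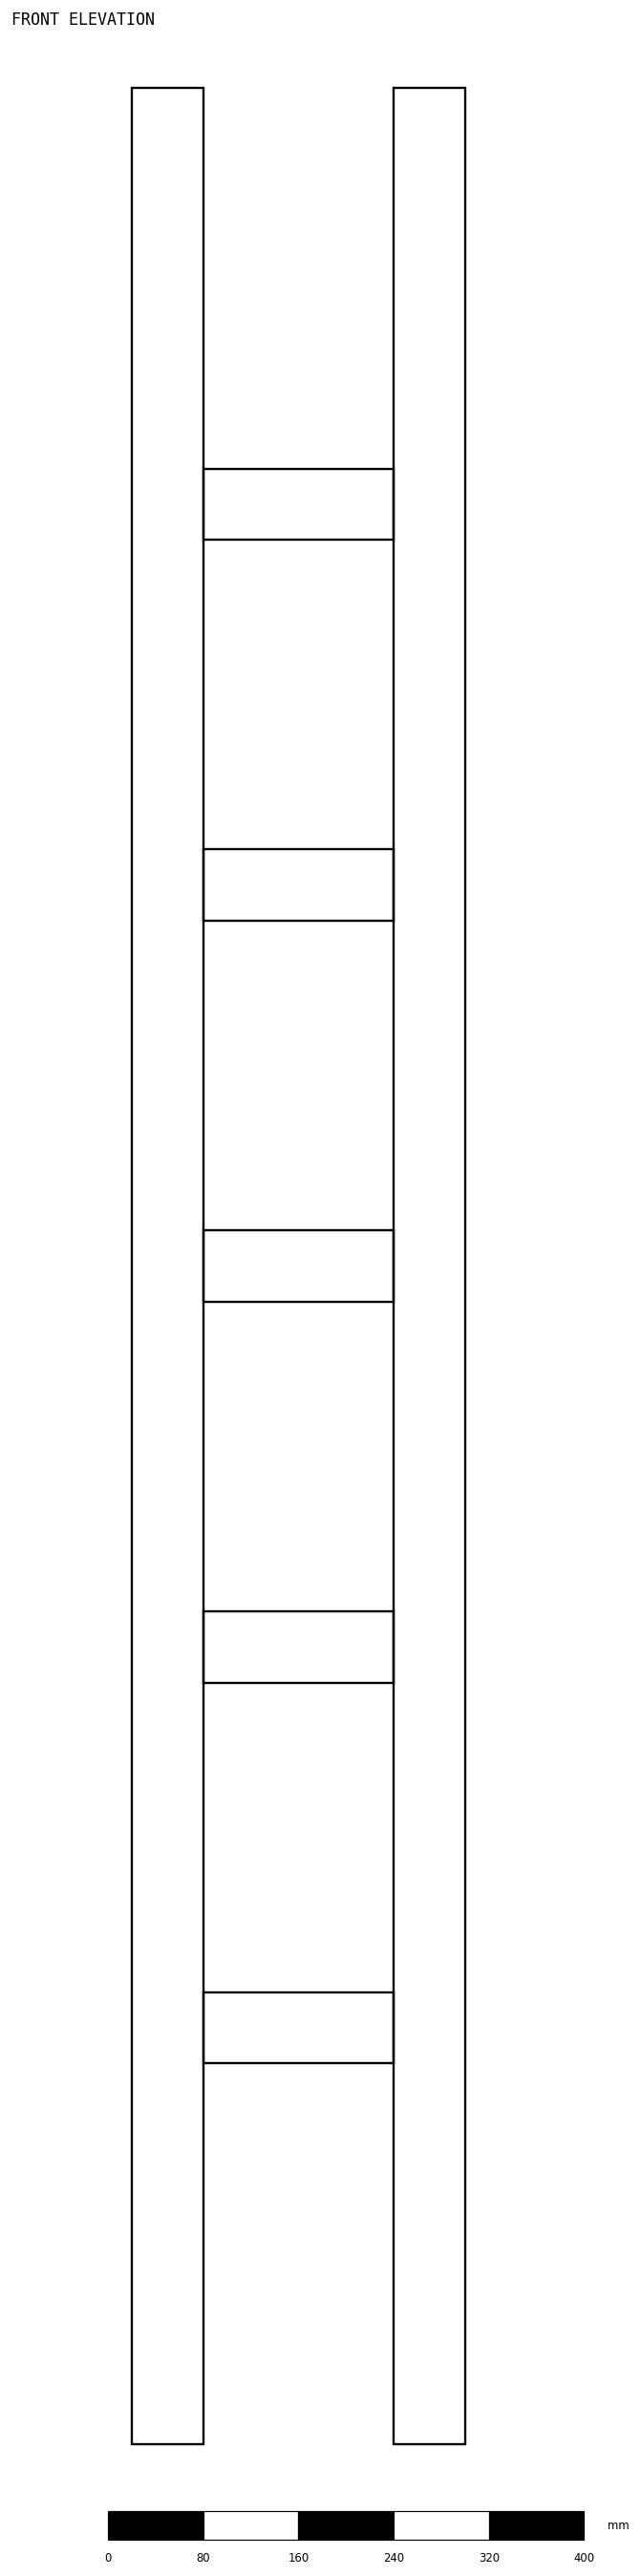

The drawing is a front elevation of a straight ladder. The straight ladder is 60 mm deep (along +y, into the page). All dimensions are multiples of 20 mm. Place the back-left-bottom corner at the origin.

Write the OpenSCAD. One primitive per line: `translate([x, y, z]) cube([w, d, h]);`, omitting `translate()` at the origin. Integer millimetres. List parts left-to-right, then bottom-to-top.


cube([60, 60, 1980]);
translate([60, 0, 320]) cube([160, 60, 60]);
translate([60, 0, 640]) cube([160, 60, 60]);
translate([60, 0, 960]) cube([160, 60, 60]);
translate([60, 0, 1280]) cube([160, 60, 60]);
translate([60, 0, 1600]) cube([160, 60, 60]);
translate([220, 0, 0]) cube([60, 60, 1980]);
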